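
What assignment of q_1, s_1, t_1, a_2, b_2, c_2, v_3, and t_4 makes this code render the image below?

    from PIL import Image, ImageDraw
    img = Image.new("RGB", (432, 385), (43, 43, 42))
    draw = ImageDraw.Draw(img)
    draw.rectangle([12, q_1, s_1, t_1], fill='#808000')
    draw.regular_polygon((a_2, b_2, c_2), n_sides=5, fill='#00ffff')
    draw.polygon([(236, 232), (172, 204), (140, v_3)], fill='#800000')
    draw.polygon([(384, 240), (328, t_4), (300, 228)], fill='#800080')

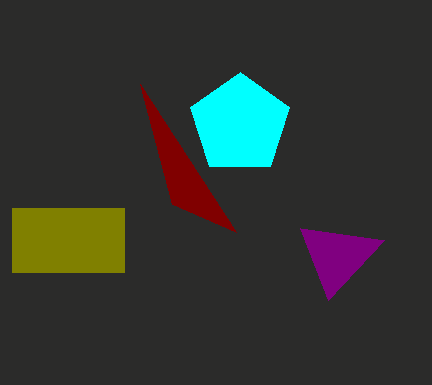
q_1 = 208, s_1 = 124, t_1 = 272, a_2 = 240, b_2 = 124, c_2 = 52, v_3 = 84, t_4 = 300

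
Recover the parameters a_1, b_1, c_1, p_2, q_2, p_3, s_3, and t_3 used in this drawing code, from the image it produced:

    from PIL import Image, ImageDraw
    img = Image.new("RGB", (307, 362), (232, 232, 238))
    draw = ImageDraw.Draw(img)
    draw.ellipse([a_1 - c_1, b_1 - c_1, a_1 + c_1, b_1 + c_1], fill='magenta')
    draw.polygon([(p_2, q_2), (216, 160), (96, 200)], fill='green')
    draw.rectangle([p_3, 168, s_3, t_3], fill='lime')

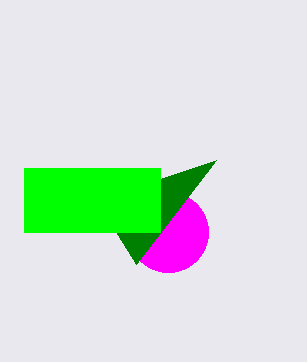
a_1 = 168
b_1 = 232
c_1 = 40
p_2 = 136
q_2 = 264
p_3 = 24
s_3 = 160
t_3 = 232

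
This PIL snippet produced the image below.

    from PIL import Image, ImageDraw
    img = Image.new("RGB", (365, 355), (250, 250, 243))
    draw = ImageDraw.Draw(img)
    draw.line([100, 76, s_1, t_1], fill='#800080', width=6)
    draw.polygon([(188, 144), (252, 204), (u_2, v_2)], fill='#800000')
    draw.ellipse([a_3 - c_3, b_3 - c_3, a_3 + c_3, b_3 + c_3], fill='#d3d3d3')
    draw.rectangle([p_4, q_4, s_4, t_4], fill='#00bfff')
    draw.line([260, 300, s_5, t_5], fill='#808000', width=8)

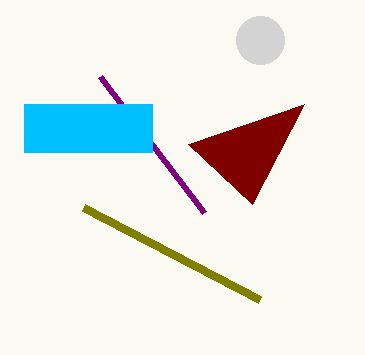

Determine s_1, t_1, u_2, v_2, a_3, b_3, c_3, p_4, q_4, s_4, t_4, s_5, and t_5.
s_1 = 204; t_1 = 212; u_2 = 304; v_2 = 104; a_3 = 260; b_3 = 40; c_3 = 24; p_4 = 24; q_4 = 104; s_4 = 152; t_4 = 152; s_5 = 84; t_5 = 208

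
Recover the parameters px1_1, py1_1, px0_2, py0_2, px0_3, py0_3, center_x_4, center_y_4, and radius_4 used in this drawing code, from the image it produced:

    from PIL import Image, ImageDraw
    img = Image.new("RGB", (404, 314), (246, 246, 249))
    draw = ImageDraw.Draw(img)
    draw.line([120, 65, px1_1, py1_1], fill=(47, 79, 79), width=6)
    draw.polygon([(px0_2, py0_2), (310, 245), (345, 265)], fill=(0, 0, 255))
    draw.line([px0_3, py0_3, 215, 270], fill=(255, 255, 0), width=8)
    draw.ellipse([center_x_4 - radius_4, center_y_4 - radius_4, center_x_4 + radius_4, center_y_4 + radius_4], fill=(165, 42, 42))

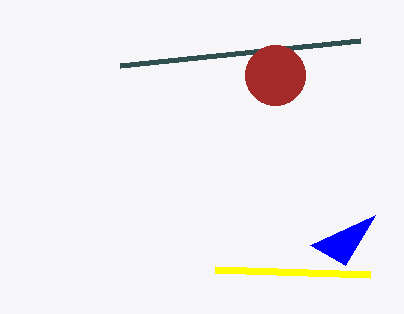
px1_1 = 360; py1_1 = 40; px0_2 = 375; py0_2 = 215; px0_3 = 370; py0_3 = 275; center_x_4 = 275; center_y_4 = 75; radius_4 = 30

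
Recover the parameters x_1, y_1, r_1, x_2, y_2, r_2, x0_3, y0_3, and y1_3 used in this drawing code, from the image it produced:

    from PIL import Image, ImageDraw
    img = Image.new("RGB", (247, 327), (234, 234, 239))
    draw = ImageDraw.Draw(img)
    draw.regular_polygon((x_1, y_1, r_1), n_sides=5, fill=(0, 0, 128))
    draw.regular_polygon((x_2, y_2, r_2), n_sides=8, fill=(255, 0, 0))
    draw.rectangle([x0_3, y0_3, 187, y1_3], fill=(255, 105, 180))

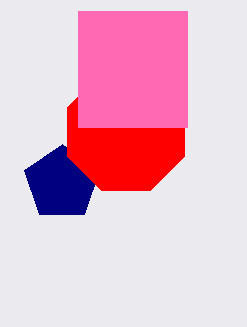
x_1 = 62; y_1 = 183; r_1 = 39; x_2 = 126; y_2 = 132; r_2 = 63; x0_3 = 78; y0_3 = 11; y1_3 = 127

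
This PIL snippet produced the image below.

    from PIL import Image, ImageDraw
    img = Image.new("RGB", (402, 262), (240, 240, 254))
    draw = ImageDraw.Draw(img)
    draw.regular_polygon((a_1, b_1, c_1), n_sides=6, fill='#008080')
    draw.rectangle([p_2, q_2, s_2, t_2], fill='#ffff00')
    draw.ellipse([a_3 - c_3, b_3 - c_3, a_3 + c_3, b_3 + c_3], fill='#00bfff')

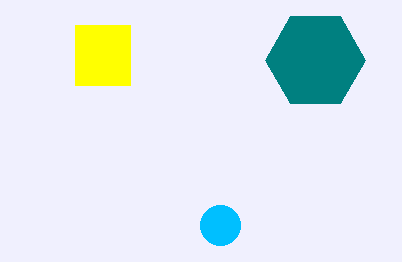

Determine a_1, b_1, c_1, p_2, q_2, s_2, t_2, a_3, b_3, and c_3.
a_1 = 315; b_1 = 60; c_1 = 50; p_2 = 75; q_2 = 25; s_2 = 130; t_2 = 85; a_3 = 220; b_3 = 225; c_3 = 20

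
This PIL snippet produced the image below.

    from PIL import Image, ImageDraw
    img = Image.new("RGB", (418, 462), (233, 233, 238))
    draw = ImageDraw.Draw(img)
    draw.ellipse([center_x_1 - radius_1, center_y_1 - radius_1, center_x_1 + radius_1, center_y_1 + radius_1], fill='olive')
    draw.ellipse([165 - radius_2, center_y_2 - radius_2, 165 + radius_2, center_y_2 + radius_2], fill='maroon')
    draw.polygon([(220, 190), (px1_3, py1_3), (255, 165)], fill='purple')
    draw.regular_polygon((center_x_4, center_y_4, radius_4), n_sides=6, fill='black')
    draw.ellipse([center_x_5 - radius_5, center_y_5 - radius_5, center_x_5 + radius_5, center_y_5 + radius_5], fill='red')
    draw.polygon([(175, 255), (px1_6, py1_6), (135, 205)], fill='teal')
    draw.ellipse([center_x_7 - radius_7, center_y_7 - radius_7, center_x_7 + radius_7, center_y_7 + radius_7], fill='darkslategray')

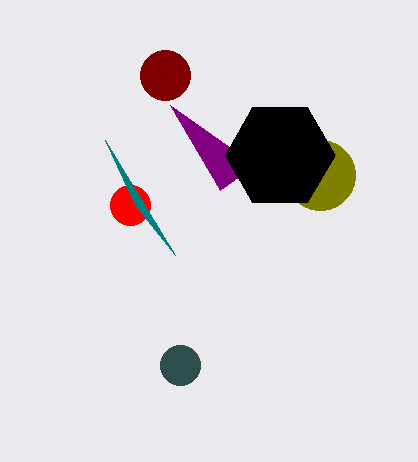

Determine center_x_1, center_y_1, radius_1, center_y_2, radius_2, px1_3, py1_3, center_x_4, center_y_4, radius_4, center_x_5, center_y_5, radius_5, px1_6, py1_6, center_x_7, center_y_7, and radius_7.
center_x_1 = 320, center_y_1 = 175, radius_1 = 35, center_y_2 = 75, radius_2 = 25, px1_3 = 170, py1_3 = 105, center_x_4 = 280, center_y_4 = 155, radius_4 = 55, center_x_5 = 130, center_y_5 = 205, radius_5 = 20, px1_6 = 105, py1_6 = 140, center_x_7 = 180, center_y_7 = 365, radius_7 = 20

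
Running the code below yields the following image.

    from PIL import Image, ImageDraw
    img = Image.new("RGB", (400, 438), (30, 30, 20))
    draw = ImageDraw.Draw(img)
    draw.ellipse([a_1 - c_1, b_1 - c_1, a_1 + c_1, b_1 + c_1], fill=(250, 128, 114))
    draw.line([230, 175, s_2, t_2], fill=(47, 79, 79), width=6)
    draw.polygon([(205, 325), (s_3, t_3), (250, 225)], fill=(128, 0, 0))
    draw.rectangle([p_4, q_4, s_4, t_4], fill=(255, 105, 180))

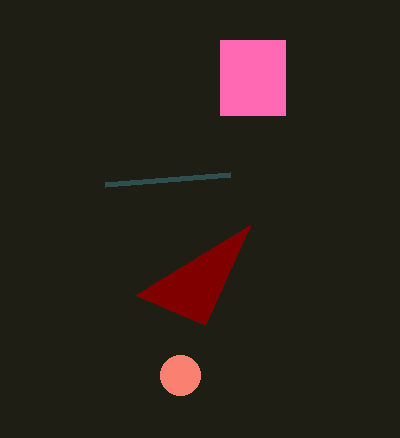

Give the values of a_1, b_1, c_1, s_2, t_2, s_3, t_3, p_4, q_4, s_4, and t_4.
a_1 = 180, b_1 = 375, c_1 = 20, s_2 = 105, t_2 = 185, s_3 = 135, t_3 = 295, p_4 = 220, q_4 = 40, s_4 = 285, t_4 = 115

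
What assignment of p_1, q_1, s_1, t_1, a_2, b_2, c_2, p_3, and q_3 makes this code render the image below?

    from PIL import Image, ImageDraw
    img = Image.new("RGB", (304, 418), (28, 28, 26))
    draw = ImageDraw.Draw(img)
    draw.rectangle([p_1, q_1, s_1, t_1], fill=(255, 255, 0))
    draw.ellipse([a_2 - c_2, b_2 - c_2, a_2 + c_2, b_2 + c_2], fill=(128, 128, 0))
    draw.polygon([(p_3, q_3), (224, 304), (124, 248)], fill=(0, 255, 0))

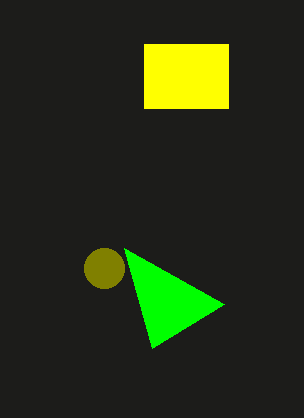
p_1 = 144
q_1 = 44
s_1 = 228
t_1 = 108
a_2 = 104
b_2 = 268
c_2 = 20
p_3 = 152
q_3 = 348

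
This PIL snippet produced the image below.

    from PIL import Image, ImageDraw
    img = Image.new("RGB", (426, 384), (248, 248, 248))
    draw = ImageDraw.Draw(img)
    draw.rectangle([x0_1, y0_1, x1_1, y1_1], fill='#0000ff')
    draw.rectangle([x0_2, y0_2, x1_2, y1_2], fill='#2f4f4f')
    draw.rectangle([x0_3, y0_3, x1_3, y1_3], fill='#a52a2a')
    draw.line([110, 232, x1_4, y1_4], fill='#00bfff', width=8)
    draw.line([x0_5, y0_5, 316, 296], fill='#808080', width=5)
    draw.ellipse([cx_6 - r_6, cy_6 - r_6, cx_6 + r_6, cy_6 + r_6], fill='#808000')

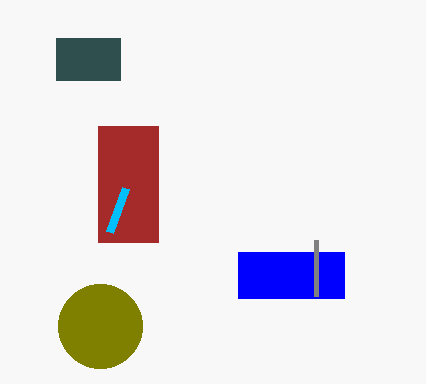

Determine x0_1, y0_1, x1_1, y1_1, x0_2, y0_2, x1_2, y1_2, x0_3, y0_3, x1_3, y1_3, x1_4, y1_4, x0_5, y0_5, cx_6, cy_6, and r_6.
x0_1 = 238
y0_1 = 252
x1_1 = 344
y1_1 = 298
x0_2 = 56
y0_2 = 38
x1_2 = 120
y1_2 = 80
x0_3 = 98
y0_3 = 126
x1_3 = 158
y1_3 = 242
x1_4 = 126
y1_4 = 188
x0_5 = 316
y0_5 = 240
cx_6 = 100
cy_6 = 326
r_6 = 42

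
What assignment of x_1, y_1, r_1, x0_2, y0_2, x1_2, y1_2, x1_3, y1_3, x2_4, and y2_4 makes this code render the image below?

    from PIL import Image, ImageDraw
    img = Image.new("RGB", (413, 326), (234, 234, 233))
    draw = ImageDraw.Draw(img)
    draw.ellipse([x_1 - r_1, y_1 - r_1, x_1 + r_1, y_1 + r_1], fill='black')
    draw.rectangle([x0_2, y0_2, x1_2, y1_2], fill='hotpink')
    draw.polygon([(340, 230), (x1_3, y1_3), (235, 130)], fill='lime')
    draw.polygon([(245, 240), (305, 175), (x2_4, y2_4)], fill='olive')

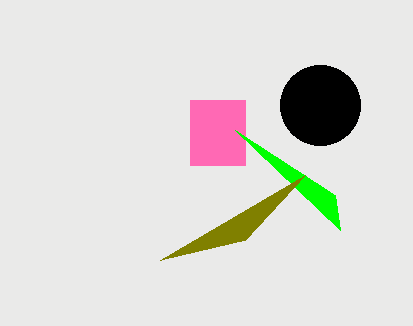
x_1 = 320; y_1 = 105; r_1 = 40; x0_2 = 190; y0_2 = 100; x1_2 = 245; y1_2 = 165; x1_3 = 335; y1_3 = 195; x2_4 = 160; y2_4 = 260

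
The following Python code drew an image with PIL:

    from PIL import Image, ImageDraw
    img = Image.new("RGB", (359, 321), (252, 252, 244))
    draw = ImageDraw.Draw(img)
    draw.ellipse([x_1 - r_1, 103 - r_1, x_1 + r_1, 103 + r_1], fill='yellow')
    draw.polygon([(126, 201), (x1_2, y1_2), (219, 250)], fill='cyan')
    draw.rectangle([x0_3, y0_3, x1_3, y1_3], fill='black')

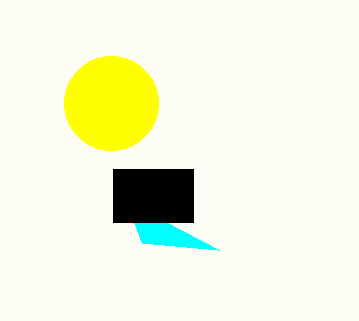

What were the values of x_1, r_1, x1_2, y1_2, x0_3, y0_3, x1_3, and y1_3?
x_1 = 111, r_1 = 47, x1_2 = 142, y1_2 = 243, x0_3 = 113, y0_3 = 169, x1_3 = 193, y1_3 = 222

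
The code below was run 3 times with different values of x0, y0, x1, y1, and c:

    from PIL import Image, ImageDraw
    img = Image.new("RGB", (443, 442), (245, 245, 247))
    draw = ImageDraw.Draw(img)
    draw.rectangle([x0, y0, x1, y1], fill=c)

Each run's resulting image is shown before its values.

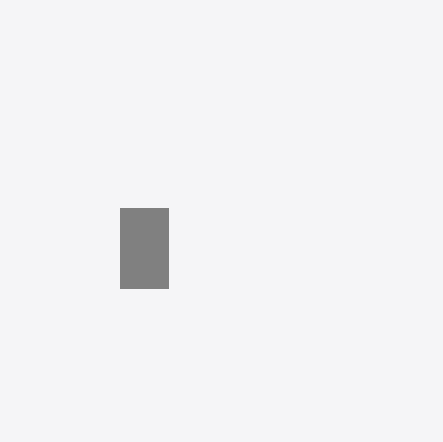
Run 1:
x0 = 120
y0 = 208
x1 = 168
y1 = 288
c = 'gray'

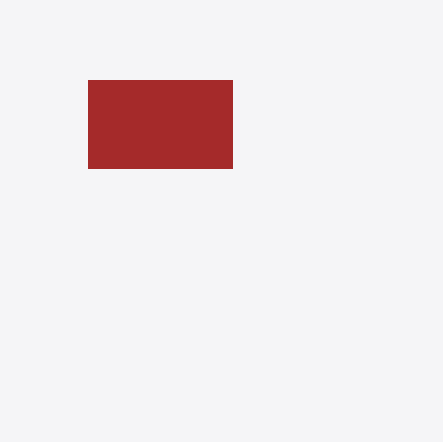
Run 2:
x0 = 88; y0 = 80; x1 = 232; y1 = 168; c = 'brown'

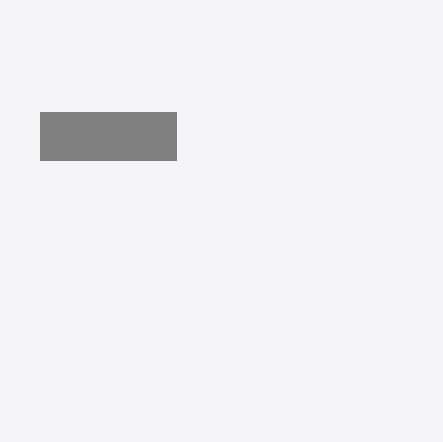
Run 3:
x0 = 40
y0 = 112
x1 = 176
y1 = 160
c = 'gray'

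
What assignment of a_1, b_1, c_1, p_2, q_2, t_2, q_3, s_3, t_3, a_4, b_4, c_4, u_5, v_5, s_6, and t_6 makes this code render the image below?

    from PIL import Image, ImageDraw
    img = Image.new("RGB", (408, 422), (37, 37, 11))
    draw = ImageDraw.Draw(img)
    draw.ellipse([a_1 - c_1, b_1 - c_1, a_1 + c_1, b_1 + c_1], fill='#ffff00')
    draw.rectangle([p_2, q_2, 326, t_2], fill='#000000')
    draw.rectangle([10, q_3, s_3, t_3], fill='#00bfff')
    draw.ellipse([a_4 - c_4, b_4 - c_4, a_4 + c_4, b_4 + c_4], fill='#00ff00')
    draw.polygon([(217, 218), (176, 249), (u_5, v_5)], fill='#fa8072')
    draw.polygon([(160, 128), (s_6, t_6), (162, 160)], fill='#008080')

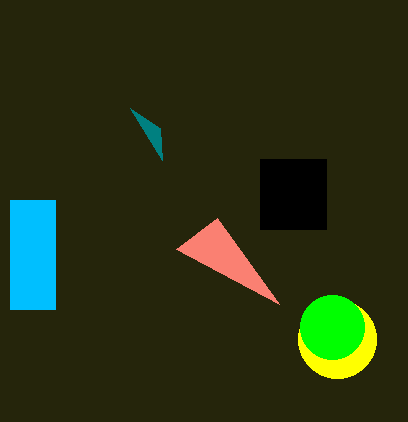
a_1 = 337
b_1 = 339
c_1 = 39
p_2 = 260
q_2 = 159
t_2 = 229
q_3 = 200
s_3 = 55
t_3 = 309
a_4 = 332
b_4 = 327
c_4 = 32
u_5 = 279
v_5 = 304
s_6 = 130
t_6 = 108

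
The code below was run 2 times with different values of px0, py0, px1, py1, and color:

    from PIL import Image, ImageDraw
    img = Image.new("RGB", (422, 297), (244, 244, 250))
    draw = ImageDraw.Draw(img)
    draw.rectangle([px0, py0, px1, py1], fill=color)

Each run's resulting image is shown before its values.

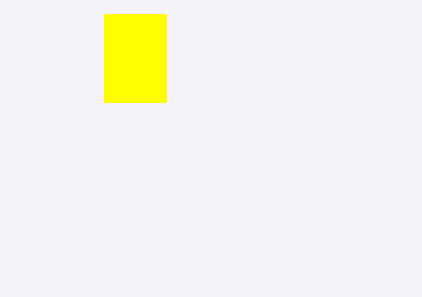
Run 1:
px0 = 104
py0 = 14
px1 = 166
py1 = 102
color = 'yellow'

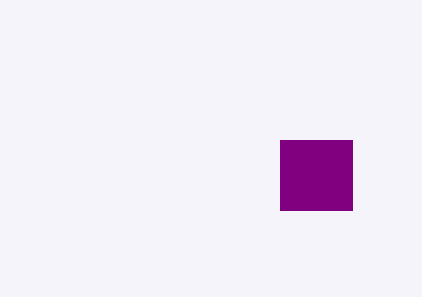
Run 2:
px0 = 280; py0 = 140; px1 = 352; py1 = 210; color = 'purple'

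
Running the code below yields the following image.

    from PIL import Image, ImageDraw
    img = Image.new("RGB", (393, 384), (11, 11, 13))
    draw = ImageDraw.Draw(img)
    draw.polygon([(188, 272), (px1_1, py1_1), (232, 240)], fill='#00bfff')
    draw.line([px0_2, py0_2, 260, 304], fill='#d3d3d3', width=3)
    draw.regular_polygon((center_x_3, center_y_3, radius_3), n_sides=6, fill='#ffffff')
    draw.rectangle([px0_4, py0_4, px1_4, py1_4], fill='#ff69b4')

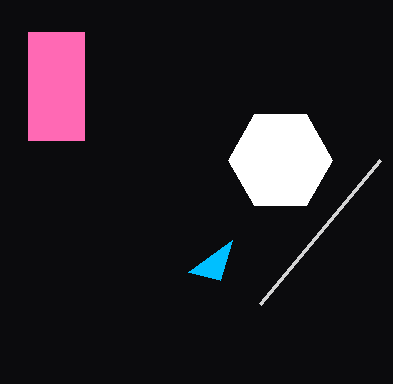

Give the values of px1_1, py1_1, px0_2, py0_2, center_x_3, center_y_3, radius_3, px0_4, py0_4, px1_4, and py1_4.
px1_1 = 220
py1_1 = 280
px0_2 = 380
py0_2 = 160
center_x_3 = 280
center_y_3 = 160
radius_3 = 52
px0_4 = 28
py0_4 = 32
px1_4 = 84
py1_4 = 140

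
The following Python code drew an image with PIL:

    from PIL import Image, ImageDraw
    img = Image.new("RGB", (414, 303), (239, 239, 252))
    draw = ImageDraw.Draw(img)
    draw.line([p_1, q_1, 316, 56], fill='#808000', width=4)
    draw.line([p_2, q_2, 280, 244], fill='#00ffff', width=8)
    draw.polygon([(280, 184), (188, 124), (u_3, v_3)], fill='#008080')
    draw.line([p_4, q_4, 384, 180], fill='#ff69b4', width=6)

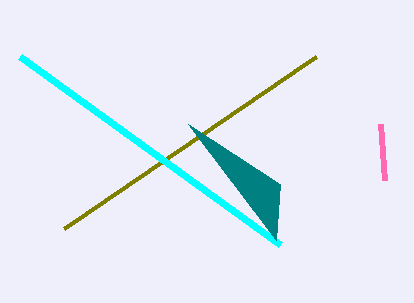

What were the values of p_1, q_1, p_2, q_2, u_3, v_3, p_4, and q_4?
p_1 = 64
q_1 = 228
p_2 = 20
q_2 = 56
u_3 = 276
v_3 = 240
p_4 = 380
q_4 = 124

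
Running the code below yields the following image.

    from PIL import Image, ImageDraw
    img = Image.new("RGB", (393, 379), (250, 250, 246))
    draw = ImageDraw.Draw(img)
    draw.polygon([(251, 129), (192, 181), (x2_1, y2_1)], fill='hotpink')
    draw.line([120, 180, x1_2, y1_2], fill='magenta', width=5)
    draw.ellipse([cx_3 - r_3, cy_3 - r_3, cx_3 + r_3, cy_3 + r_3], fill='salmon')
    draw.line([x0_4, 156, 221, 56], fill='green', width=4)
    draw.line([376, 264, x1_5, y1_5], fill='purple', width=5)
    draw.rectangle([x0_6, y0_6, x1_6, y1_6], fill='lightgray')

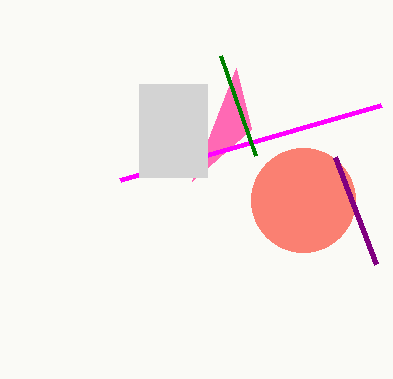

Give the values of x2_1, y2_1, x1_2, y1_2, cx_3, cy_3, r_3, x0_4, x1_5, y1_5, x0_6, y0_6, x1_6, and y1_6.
x2_1 = 236, y2_1 = 68, x1_2 = 381, y1_2 = 105, cx_3 = 303, cy_3 = 200, r_3 = 52, x0_4 = 256, x1_5 = 335, y1_5 = 157, x0_6 = 139, y0_6 = 84, x1_6 = 207, y1_6 = 177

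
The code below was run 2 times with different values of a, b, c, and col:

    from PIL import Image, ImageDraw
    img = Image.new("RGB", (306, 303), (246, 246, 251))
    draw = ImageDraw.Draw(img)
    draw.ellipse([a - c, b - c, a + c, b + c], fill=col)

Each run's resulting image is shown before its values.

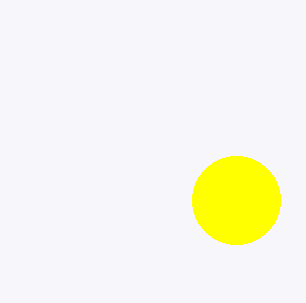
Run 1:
a = 236
b = 200
c = 44
col = 'yellow'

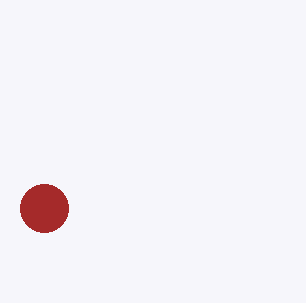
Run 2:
a = 44
b = 208
c = 24
col = 'brown'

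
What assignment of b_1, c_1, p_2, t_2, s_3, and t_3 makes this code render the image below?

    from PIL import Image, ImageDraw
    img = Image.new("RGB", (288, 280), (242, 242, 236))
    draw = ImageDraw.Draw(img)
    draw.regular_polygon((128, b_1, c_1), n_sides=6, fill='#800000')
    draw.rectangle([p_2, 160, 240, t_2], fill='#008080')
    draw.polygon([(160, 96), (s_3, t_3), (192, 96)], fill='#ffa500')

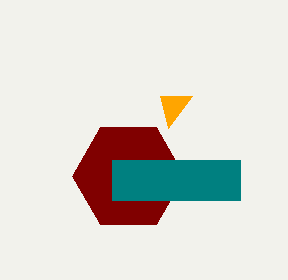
b_1 = 176, c_1 = 56, p_2 = 112, t_2 = 200, s_3 = 168, t_3 = 128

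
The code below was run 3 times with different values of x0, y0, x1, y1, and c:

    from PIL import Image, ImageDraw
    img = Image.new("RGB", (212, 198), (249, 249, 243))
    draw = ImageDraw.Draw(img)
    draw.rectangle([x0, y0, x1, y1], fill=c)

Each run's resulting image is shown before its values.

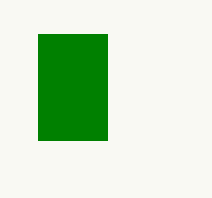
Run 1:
x0 = 38; y0 = 34; x1 = 107; y1 = 140; c = 'green'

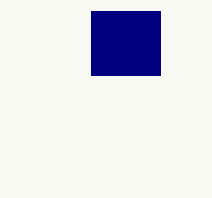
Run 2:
x0 = 91
y0 = 11
x1 = 160
y1 = 75
c = 'navy'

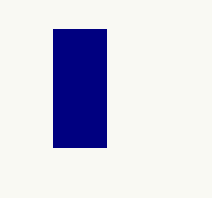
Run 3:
x0 = 53; y0 = 29; x1 = 106; y1 = 147; c = 'navy'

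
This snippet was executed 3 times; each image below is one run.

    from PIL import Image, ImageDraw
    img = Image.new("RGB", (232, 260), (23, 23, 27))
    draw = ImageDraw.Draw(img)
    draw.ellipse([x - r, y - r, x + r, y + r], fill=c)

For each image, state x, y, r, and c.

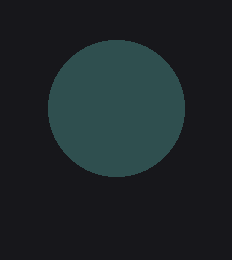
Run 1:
x = 116, y = 108, r = 68, c = 'darkslategray'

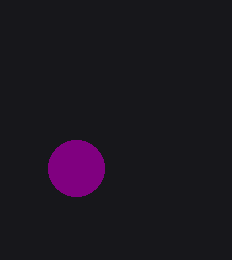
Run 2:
x = 76, y = 168, r = 28, c = 'purple'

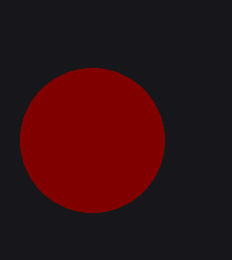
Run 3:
x = 92, y = 140, r = 72, c = 'maroon'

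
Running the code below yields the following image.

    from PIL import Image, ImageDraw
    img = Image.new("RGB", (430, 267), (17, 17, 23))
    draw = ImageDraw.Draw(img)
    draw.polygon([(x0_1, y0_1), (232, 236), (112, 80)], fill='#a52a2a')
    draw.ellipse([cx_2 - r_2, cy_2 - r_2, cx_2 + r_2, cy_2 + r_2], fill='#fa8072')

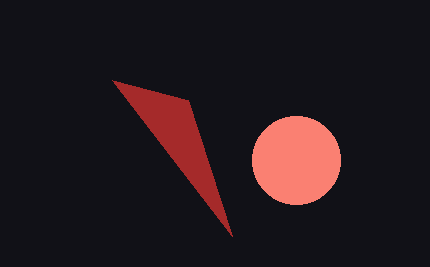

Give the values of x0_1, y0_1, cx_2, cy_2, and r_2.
x0_1 = 188; y0_1 = 100; cx_2 = 296; cy_2 = 160; r_2 = 44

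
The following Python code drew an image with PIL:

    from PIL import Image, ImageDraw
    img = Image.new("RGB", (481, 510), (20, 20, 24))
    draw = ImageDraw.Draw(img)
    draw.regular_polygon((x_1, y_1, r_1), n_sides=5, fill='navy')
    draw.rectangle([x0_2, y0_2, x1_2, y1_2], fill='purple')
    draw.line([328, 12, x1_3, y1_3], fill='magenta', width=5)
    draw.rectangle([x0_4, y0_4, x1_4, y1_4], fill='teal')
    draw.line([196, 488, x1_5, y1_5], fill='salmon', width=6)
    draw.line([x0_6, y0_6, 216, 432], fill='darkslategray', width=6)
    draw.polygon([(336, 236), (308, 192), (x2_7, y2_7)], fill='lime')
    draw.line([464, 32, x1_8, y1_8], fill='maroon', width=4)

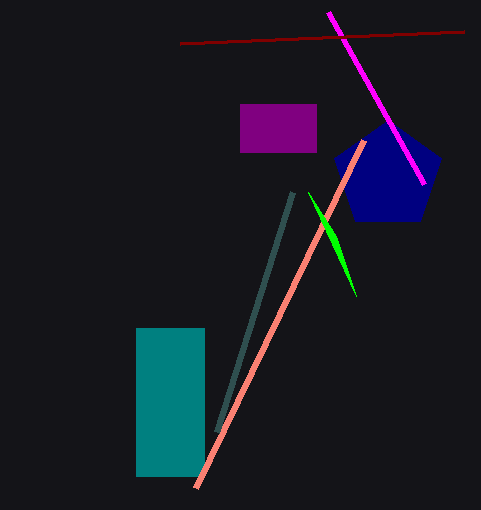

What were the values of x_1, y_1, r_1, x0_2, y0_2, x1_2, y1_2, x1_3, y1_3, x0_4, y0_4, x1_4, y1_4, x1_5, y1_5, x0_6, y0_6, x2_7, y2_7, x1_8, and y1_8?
x_1 = 388
y_1 = 176
r_1 = 56
x0_2 = 240
y0_2 = 104
x1_2 = 316
y1_2 = 152
x1_3 = 424
y1_3 = 184
x0_4 = 136
y0_4 = 328
x1_4 = 204
y1_4 = 476
x1_5 = 364
y1_5 = 140
x0_6 = 292
y0_6 = 192
x2_7 = 356
y2_7 = 296
x1_8 = 180
y1_8 = 44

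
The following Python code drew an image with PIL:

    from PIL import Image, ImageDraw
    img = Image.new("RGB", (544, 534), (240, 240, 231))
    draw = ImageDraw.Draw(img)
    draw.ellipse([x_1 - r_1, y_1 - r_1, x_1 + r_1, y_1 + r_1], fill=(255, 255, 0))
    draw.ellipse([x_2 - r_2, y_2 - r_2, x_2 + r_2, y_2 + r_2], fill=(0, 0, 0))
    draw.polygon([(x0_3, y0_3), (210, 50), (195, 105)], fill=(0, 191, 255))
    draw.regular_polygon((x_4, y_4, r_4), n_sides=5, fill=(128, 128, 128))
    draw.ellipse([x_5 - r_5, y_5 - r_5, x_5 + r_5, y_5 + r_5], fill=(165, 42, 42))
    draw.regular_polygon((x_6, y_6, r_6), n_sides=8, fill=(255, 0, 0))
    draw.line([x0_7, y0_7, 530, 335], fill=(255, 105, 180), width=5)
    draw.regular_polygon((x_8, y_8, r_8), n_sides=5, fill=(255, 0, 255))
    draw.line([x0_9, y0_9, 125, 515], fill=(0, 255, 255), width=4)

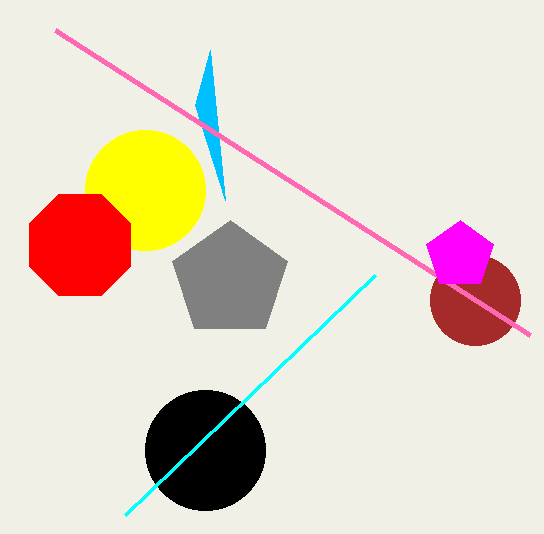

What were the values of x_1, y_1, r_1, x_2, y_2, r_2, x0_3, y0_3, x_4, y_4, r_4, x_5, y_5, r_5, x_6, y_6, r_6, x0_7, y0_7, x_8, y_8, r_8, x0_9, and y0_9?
x_1 = 145, y_1 = 190, r_1 = 60, x_2 = 205, y_2 = 450, r_2 = 60, x0_3 = 225, y0_3 = 200, x_4 = 230, y_4 = 280, r_4 = 60, x_5 = 475, y_5 = 300, r_5 = 45, x_6 = 80, y_6 = 245, r_6 = 55, x0_7 = 55, y0_7 = 30, x_8 = 460, y_8 = 255, r_8 = 35, x0_9 = 375, y0_9 = 275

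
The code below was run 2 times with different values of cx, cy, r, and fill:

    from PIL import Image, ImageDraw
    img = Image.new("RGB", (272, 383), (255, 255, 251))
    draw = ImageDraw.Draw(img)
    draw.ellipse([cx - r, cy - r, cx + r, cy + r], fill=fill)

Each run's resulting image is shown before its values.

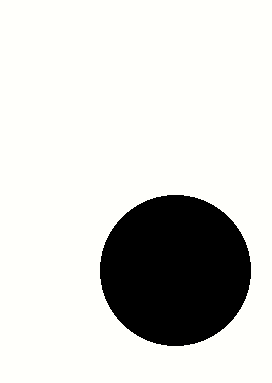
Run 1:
cx = 175
cy = 270
r = 75
fill = 'black'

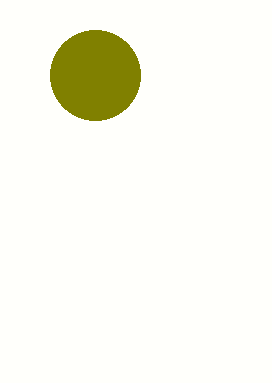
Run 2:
cx = 95; cy = 75; r = 45; fill = 'olive'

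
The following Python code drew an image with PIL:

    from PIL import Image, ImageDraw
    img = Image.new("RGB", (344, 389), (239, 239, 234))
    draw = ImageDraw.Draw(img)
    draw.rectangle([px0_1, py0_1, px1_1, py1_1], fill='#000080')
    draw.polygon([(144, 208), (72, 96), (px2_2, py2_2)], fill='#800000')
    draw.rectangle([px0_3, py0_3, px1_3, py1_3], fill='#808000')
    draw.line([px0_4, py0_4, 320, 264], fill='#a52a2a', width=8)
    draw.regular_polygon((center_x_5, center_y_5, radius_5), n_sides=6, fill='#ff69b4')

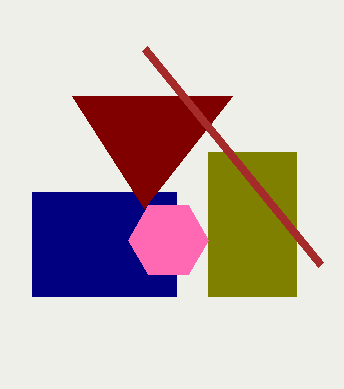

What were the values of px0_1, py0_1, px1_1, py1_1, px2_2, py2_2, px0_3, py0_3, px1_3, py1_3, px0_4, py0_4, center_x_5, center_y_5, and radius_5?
px0_1 = 32, py0_1 = 192, px1_1 = 176, py1_1 = 296, px2_2 = 232, py2_2 = 96, px0_3 = 208, py0_3 = 152, px1_3 = 296, py1_3 = 296, px0_4 = 144, py0_4 = 48, center_x_5 = 168, center_y_5 = 240, radius_5 = 40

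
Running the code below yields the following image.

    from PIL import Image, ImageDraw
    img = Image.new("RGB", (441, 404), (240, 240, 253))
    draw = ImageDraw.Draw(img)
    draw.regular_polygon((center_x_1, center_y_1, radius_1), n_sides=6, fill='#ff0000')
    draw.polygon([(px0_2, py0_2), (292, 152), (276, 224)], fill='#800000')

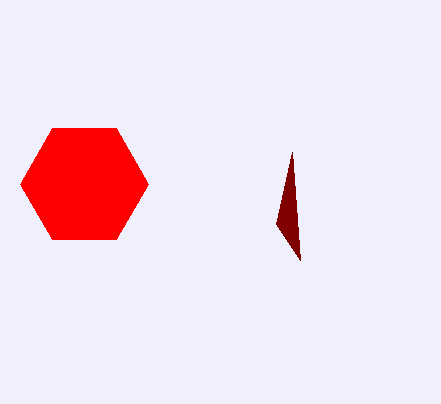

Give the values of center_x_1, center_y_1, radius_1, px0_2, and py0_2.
center_x_1 = 84; center_y_1 = 184; radius_1 = 64; px0_2 = 300; py0_2 = 260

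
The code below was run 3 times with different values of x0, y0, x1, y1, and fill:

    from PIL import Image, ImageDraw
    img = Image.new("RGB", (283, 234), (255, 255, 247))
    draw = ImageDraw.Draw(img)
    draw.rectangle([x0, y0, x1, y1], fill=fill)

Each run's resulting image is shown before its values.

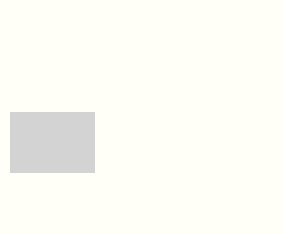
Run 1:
x0 = 10; y0 = 112; x1 = 94; y1 = 172; fill = 'lightgray'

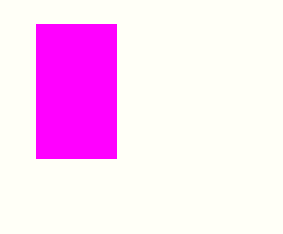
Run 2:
x0 = 36; y0 = 24; x1 = 116; y1 = 158; fill = 'magenta'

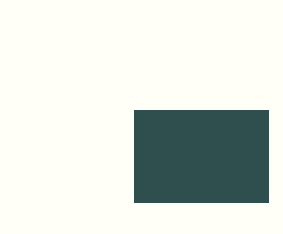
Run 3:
x0 = 134; y0 = 110; x1 = 268; y1 = 202; fill = 'darkslategray'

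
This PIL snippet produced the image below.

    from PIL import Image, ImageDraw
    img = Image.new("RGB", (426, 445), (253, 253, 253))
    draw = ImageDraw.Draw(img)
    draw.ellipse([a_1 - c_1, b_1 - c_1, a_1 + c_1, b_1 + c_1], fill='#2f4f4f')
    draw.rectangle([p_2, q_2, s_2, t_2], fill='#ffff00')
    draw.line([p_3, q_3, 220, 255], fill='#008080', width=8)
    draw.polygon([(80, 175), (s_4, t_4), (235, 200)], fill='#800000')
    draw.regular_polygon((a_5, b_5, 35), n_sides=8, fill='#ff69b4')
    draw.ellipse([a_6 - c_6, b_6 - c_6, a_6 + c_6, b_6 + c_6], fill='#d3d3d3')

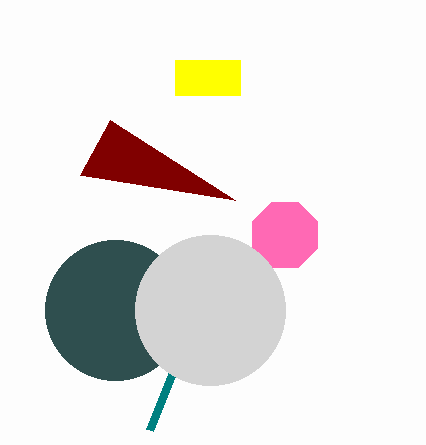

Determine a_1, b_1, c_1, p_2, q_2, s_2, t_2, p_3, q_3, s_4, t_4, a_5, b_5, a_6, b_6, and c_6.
a_1 = 115, b_1 = 310, c_1 = 70, p_2 = 175, q_2 = 60, s_2 = 240, t_2 = 95, p_3 = 150, q_3 = 430, s_4 = 110, t_4 = 120, a_5 = 285, b_5 = 235, a_6 = 210, b_6 = 310, c_6 = 75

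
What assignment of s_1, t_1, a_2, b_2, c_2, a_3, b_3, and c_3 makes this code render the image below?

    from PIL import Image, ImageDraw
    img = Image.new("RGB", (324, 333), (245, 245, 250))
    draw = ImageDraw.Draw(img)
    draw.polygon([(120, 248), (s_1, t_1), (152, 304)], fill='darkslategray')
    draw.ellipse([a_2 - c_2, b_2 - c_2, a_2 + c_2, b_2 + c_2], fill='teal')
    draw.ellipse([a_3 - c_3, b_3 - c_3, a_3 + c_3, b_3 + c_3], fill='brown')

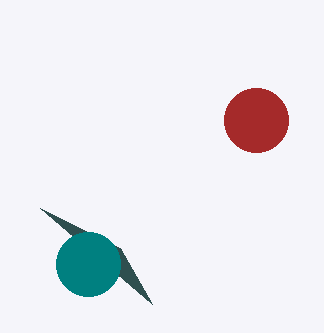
s_1 = 40, t_1 = 208, a_2 = 88, b_2 = 264, c_2 = 32, a_3 = 256, b_3 = 120, c_3 = 32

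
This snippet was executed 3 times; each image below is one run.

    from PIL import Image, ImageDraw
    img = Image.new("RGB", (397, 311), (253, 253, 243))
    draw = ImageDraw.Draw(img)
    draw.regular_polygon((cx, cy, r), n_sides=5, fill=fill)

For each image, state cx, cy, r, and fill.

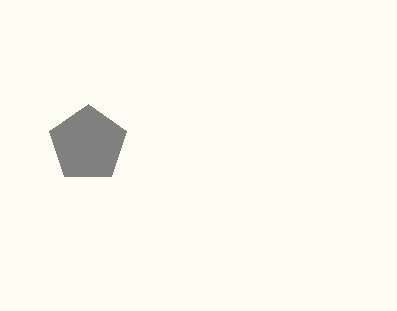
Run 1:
cx = 88, cy = 144, r = 40, fill = 'gray'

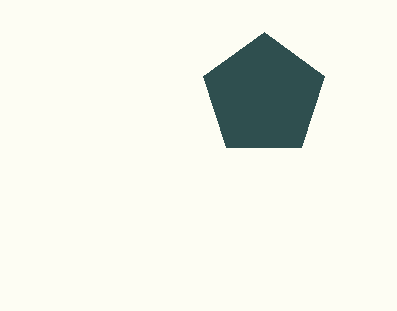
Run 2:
cx = 264
cy = 96
r = 64
fill = 'darkslategray'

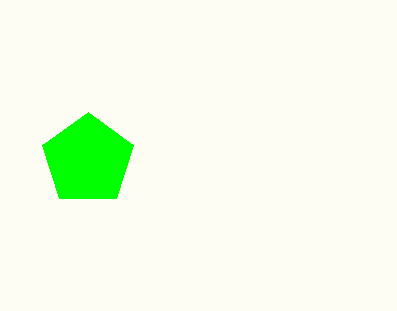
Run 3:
cx = 88; cy = 160; r = 48; fill = 'lime'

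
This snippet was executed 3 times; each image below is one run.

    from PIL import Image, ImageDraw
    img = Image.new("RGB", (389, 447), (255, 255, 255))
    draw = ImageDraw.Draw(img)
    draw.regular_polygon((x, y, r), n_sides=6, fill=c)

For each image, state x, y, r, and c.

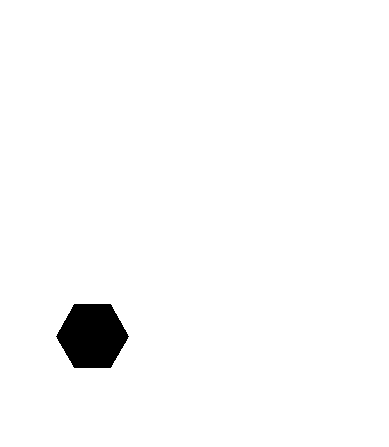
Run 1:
x = 92
y = 336
r = 36
c = 'black'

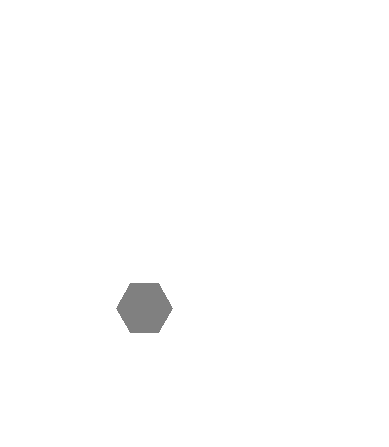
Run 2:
x = 144
y = 308
r = 28
c = 'gray'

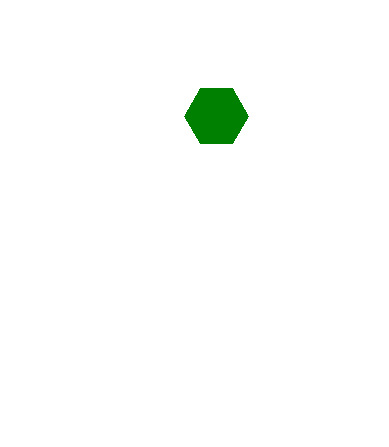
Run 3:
x = 216, y = 116, r = 32, c = 'green'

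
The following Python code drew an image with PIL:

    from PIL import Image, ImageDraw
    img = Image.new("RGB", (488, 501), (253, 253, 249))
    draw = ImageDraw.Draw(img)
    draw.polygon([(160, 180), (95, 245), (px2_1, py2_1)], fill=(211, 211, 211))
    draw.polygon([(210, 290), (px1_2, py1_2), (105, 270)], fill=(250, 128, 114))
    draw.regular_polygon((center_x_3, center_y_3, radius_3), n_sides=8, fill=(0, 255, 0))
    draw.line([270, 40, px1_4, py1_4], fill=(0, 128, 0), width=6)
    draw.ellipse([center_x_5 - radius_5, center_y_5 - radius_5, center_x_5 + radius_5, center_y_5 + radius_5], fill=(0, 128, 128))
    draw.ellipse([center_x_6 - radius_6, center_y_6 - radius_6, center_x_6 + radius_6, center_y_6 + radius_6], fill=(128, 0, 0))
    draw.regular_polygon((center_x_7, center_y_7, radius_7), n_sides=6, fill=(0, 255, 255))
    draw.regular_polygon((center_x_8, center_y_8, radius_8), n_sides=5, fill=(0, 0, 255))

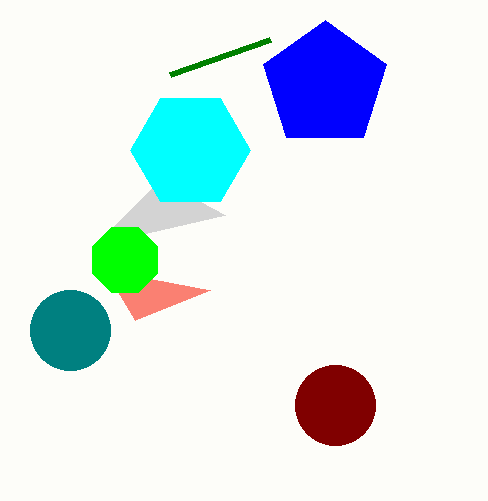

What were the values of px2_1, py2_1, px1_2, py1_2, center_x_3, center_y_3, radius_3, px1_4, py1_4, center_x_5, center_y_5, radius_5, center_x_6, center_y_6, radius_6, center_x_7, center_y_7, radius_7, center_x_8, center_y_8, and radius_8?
px2_1 = 225, py2_1 = 215, px1_2 = 135, py1_2 = 320, center_x_3 = 125, center_y_3 = 260, radius_3 = 35, px1_4 = 170, py1_4 = 75, center_x_5 = 70, center_y_5 = 330, radius_5 = 40, center_x_6 = 335, center_y_6 = 405, radius_6 = 40, center_x_7 = 190, center_y_7 = 150, radius_7 = 60, center_x_8 = 325, center_y_8 = 85, radius_8 = 65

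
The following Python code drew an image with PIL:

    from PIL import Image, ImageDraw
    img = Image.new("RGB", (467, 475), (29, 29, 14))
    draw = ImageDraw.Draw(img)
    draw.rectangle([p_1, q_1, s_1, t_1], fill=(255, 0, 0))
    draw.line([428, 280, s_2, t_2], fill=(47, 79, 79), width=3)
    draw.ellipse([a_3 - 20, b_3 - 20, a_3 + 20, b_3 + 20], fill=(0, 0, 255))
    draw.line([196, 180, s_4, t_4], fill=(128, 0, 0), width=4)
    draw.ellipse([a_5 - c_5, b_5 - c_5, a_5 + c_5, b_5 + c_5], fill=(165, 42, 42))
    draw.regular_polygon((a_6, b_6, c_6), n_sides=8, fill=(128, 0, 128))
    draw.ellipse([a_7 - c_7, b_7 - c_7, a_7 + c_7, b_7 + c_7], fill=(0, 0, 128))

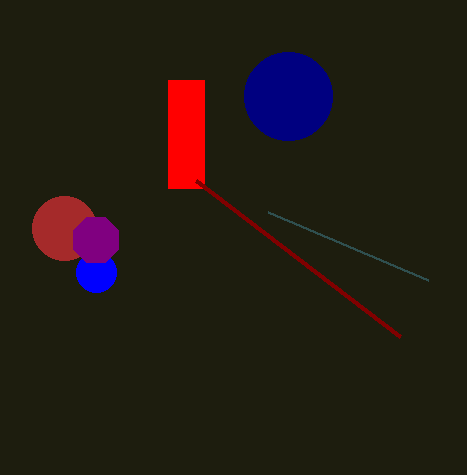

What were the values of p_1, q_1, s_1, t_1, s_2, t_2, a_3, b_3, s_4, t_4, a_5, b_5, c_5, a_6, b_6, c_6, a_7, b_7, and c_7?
p_1 = 168; q_1 = 80; s_1 = 204; t_1 = 188; s_2 = 268; t_2 = 212; a_3 = 96; b_3 = 272; s_4 = 400; t_4 = 336; a_5 = 64; b_5 = 228; c_5 = 32; a_6 = 96; b_6 = 240; c_6 = 24; a_7 = 288; b_7 = 96; c_7 = 44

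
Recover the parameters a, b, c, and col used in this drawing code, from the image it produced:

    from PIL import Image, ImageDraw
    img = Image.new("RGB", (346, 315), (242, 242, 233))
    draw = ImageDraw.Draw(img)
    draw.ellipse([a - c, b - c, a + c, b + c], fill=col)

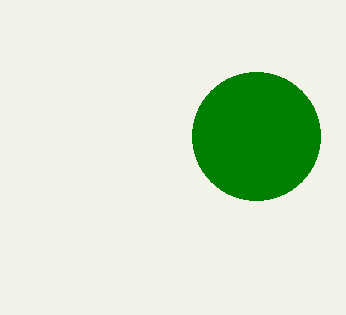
a = 256
b = 136
c = 64
col = 'green'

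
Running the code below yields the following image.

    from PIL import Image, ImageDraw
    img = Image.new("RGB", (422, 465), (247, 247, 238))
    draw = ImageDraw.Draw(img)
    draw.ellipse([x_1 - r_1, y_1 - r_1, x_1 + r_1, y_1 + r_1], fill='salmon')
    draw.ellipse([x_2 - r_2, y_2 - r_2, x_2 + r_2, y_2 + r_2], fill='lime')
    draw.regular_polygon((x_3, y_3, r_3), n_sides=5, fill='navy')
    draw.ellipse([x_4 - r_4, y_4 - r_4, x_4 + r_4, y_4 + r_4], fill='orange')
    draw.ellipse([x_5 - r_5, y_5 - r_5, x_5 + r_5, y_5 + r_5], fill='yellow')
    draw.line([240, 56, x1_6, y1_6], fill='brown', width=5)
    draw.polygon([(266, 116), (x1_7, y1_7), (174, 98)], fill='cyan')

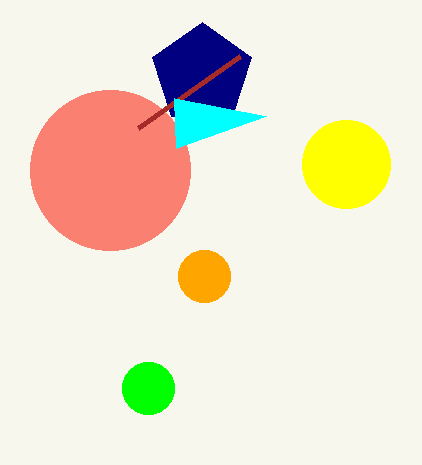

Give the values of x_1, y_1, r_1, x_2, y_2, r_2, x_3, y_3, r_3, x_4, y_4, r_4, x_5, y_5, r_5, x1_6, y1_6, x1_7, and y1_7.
x_1 = 110
y_1 = 170
r_1 = 80
x_2 = 148
y_2 = 388
r_2 = 26
x_3 = 202
y_3 = 74
r_3 = 52
x_4 = 204
y_4 = 276
r_4 = 26
x_5 = 346
y_5 = 164
r_5 = 44
x1_6 = 138
y1_6 = 128
x1_7 = 176
y1_7 = 148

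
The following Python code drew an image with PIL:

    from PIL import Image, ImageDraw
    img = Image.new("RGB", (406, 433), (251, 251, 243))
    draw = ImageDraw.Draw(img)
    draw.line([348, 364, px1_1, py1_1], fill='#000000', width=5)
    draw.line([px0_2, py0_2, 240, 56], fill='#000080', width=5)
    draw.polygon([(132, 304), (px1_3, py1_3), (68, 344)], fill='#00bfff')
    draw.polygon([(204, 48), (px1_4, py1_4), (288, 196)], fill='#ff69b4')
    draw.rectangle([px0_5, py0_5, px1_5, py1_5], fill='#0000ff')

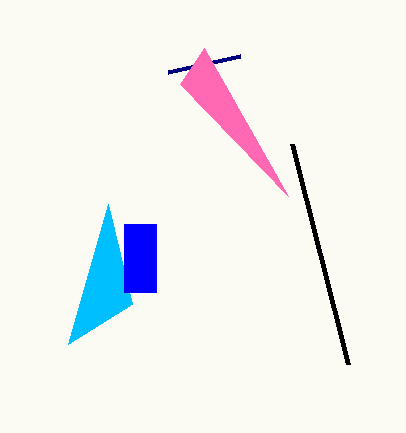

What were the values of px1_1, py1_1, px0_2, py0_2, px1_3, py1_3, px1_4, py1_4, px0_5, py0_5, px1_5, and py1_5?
px1_1 = 292, py1_1 = 144, px0_2 = 168, py0_2 = 72, px1_3 = 108, py1_3 = 204, px1_4 = 180, py1_4 = 84, px0_5 = 124, py0_5 = 224, px1_5 = 156, py1_5 = 292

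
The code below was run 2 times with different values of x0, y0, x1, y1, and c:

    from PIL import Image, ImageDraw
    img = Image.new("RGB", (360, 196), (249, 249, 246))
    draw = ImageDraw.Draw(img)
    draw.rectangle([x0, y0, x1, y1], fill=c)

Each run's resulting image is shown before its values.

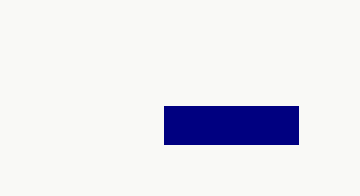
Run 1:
x0 = 164
y0 = 106
x1 = 298
y1 = 144
c = 'navy'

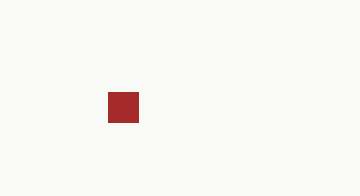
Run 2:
x0 = 108, y0 = 92, x1 = 138, y1 = 122, c = 'brown'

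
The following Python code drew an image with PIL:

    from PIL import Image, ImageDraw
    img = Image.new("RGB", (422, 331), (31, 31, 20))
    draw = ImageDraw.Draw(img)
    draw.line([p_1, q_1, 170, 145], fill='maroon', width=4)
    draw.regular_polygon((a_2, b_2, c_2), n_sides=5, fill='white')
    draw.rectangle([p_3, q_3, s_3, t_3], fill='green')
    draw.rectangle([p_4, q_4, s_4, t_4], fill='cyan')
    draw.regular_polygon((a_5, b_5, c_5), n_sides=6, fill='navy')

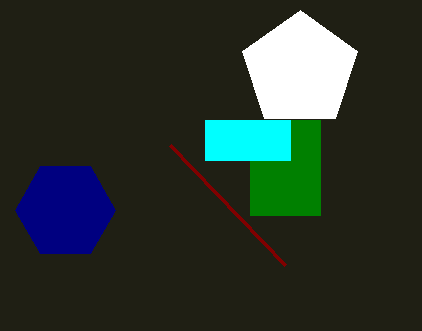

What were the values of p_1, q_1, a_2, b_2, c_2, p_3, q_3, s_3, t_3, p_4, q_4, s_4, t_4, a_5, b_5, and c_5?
p_1 = 285, q_1 = 265, a_2 = 300, b_2 = 70, c_2 = 60, p_3 = 250, q_3 = 120, s_3 = 320, t_3 = 215, p_4 = 205, q_4 = 120, s_4 = 290, t_4 = 160, a_5 = 65, b_5 = 210, c_5 = 50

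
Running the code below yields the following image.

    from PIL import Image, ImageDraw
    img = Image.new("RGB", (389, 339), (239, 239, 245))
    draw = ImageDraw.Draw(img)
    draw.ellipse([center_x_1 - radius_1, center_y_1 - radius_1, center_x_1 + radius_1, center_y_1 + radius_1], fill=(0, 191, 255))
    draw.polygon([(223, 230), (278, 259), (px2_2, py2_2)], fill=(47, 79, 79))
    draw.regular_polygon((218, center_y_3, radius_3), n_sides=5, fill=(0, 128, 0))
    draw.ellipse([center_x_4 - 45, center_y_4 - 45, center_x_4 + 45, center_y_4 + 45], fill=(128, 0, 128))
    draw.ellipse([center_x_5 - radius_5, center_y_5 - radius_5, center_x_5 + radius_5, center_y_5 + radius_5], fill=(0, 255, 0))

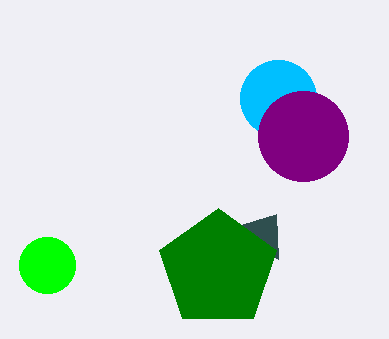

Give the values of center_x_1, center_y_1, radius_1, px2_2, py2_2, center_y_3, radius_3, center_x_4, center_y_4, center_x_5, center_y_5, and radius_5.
center_x_1 = 278; center_y_1 = 98; radius_1 = 38; px2_2 = 276; py2_2 = 214; center_y_3 = 269; radius_3 = 61; center_x_4 = 303; center_y_4 = 136; center_x_5 = 47; center_y_5 = 265; radius_5 = 28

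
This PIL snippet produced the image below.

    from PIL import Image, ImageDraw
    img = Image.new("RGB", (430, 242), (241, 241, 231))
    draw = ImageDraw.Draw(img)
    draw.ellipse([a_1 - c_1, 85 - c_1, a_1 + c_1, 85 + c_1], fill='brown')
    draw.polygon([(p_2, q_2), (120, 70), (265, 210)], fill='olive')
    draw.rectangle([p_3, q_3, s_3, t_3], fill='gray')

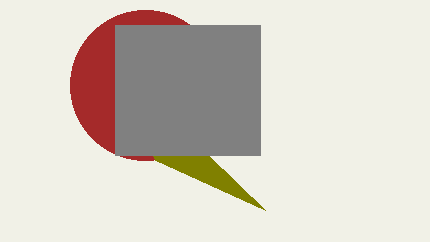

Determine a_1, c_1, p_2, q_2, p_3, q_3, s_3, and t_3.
a_1 = 145
c_1 = 75
p_2 = 155
q_2 = 160
p_3 = 115
q_3 = 25
s_3 = 260
t_3 = 155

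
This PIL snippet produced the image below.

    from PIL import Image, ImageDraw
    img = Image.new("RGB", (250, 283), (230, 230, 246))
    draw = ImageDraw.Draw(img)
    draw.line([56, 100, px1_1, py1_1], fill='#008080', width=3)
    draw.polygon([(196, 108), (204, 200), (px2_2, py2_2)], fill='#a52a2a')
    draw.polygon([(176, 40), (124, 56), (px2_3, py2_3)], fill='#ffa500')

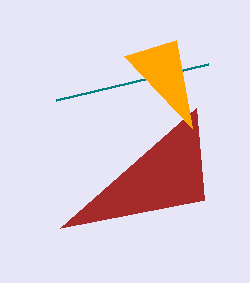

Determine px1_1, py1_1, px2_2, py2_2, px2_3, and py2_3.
px1_1 = 208
py1_1 = 64
px2_2 = 60
py2_2 = 228
px2_3 = 192
py2_3 = 128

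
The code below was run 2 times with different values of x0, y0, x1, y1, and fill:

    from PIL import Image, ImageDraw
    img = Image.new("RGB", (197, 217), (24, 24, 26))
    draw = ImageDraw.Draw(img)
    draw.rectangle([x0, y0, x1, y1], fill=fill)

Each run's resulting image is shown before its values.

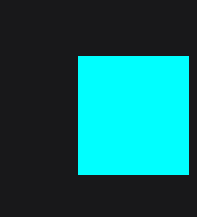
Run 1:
x0 = 78; y0 = 56; x1 = 188; y1 = 174; fill = 'cyan'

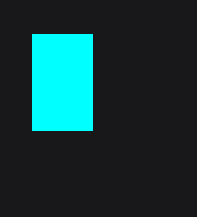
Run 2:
x0 = 32; y0 = 34; x1 = 92; y1 = 130; fill = 'cyan'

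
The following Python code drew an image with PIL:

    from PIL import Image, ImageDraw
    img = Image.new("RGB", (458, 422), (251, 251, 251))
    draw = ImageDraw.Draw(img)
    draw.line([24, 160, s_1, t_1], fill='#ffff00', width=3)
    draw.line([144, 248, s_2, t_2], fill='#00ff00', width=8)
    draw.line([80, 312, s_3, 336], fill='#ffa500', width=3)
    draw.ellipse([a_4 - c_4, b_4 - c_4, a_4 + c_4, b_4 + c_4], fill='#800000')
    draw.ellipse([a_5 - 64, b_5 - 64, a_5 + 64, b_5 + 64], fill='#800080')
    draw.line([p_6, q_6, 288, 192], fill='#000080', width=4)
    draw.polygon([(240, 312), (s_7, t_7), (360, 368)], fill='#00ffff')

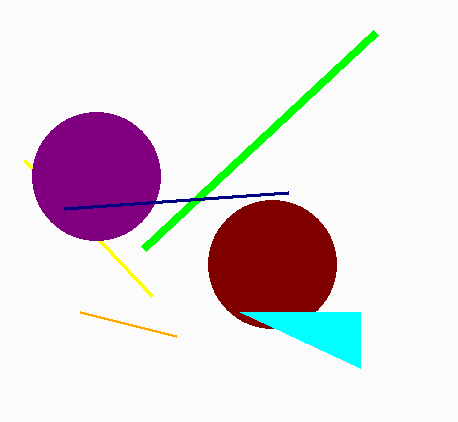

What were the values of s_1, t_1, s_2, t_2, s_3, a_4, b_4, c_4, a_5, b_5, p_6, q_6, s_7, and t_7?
s_1 = 152; t_1 = 296; s_2 = 376; t_2 = 32; s_3 = 176; a_4 = 272; b_4 = 264; c_4 = 64; a_5 = 96; b_5 = 176; p_6 = 64; q_6 = 208; s_7 = 360; t_7 = 312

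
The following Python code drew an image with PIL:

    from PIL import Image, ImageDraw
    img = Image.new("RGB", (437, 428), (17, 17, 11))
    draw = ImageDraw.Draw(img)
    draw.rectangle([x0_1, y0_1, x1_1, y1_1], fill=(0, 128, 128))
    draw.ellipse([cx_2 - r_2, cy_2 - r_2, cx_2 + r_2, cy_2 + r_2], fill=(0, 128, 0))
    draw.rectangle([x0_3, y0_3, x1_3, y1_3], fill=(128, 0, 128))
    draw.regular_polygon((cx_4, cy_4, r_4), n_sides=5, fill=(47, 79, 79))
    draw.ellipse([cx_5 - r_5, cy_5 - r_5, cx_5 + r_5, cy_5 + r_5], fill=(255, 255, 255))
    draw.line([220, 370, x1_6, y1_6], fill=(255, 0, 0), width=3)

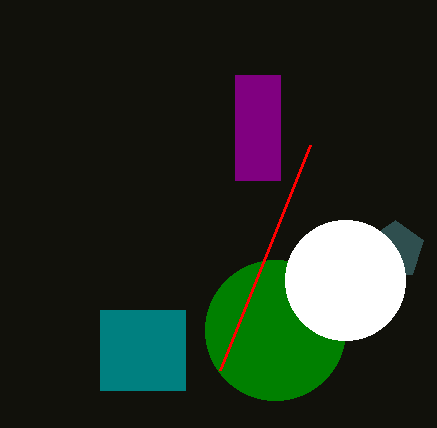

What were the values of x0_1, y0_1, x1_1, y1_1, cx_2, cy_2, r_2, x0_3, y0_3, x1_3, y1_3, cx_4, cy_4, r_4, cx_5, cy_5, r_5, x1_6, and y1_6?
x0_1 = 100
y0_1 = 310
x1_1 = 185
y1_1 = 390
cx_2 = 275
cy_2 = 330
r_2 = 70
x0_3 = 235
y0_3 = 75
x1_3 = 280
y1_3 = 180
cx_4 = 395
cy_4 = 250
r_4 = 30
cx_5 = 345
cy_5 = 280
r_5 = 60
x1_6 = 310
y1_6 = 145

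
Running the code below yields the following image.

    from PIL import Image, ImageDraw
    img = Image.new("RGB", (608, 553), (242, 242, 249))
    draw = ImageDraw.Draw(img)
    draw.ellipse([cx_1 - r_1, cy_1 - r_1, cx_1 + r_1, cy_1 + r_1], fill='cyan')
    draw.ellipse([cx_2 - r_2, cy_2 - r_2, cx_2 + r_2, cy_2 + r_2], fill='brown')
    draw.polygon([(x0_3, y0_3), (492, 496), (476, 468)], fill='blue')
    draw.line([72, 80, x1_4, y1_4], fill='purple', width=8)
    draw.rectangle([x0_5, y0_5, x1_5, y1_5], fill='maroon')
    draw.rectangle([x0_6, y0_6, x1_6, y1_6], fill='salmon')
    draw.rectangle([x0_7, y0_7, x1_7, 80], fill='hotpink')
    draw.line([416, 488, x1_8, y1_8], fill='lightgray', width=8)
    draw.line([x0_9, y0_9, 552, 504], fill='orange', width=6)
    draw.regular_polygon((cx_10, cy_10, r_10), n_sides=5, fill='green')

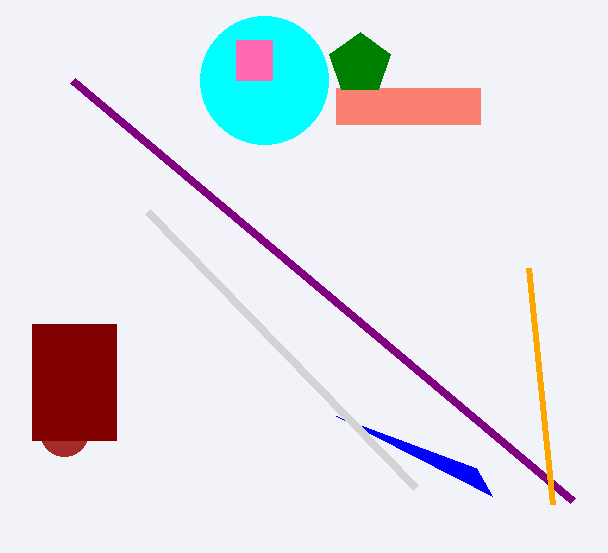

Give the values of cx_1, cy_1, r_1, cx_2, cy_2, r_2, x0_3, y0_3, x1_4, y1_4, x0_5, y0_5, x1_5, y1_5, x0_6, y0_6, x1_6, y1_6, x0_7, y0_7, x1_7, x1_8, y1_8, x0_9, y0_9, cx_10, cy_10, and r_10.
cx_1 = 264
cy_1 = 80
r_1 = 64
cx_2 = 64
cy_2 = 432
r_2 = 24
x0_3 = 336
y0_3 = 416
x1_4 = 572
y1_4 = 500
x0_5 = 32
y0_5 = 324
x1_5 = 116
y1_5 = 440
x0_6 = 336
y0_6 = 88
x1_6 = 480
y1_6 = 124
x0_7 = 236
y0_7 = 40
x1_7 = 272
x1_8 = 148
y1_8 = 212
x0_9 = 528
y0_9 = 268
cx_10 = 360
cy_10 = 64
r_10 = 32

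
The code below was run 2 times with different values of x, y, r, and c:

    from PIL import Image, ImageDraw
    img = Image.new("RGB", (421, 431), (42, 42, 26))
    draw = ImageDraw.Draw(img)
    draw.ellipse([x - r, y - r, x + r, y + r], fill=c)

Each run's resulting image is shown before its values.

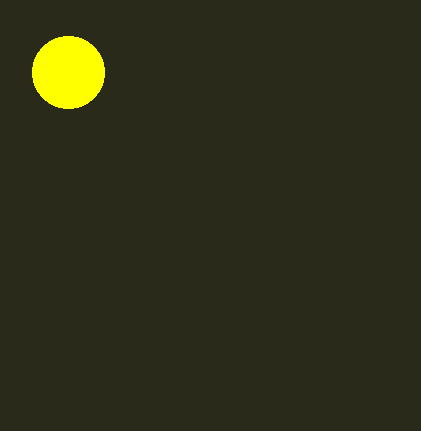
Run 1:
x = 68, y = 72, r = 36, c = 'yellow'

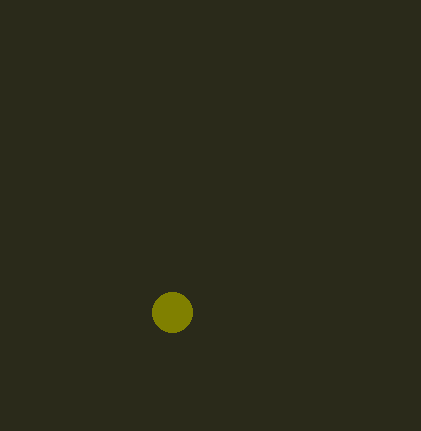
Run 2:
x = 172, y = 312, r = 20, c = 'olive'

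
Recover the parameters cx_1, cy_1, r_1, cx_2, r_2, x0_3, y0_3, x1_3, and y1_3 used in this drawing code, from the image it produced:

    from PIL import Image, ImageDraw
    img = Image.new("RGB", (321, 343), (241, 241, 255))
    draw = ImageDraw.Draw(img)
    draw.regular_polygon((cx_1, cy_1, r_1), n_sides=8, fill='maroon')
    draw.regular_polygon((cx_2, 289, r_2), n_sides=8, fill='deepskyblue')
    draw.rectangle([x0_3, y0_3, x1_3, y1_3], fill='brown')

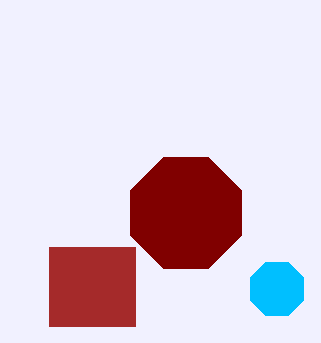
cx_1 = 186; cy_1 = 213; r_1 = 60; cx_2 = 277; r_2 = 29; x0_3 = 49; y0_3 = 247; x1_3 = 135; y1_3 = 326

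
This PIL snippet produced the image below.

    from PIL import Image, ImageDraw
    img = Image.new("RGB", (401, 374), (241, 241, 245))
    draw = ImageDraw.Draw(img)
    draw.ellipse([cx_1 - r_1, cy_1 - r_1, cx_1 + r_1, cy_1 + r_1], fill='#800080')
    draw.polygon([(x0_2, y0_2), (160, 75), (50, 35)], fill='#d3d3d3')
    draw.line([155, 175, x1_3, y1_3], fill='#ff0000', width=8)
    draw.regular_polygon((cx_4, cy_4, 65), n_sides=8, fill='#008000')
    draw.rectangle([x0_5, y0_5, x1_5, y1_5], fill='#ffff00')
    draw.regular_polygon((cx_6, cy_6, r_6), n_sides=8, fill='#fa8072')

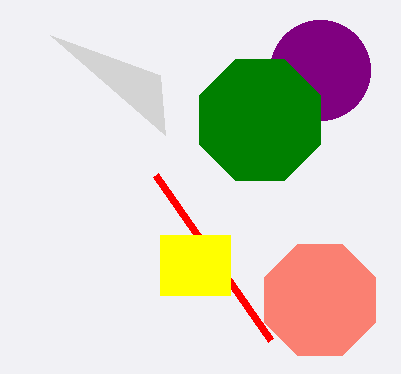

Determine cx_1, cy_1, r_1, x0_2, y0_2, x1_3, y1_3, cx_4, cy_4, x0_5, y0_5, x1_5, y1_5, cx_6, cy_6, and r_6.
cx_1 = 320, cy_1 = 70, r_1 = 50, x0_2 = 165, y0_2 = 135, x1_3 = 270, y1_3 = 340, cx_4 = 260, cy_4 = 120, x0_5 = 160, y0_5 = 235, x1_5 = 230, y1_5 = 295, cx_6 = 320, cy_6 = 300, r_6 = 60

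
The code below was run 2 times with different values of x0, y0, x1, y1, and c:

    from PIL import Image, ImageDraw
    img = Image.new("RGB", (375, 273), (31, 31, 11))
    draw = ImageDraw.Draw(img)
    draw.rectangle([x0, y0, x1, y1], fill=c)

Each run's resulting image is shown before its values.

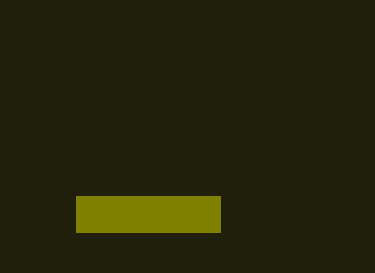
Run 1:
x0 = 76, y0 = 196, x1 = 220, y1 = 232, c = 'olive'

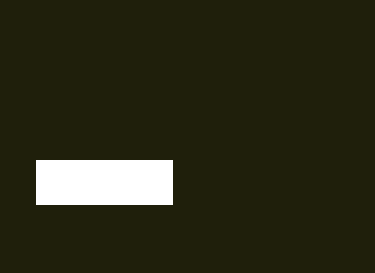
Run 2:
x0 = 36; y0 = 160; x1 = 172; y1 = 204; c = 'white'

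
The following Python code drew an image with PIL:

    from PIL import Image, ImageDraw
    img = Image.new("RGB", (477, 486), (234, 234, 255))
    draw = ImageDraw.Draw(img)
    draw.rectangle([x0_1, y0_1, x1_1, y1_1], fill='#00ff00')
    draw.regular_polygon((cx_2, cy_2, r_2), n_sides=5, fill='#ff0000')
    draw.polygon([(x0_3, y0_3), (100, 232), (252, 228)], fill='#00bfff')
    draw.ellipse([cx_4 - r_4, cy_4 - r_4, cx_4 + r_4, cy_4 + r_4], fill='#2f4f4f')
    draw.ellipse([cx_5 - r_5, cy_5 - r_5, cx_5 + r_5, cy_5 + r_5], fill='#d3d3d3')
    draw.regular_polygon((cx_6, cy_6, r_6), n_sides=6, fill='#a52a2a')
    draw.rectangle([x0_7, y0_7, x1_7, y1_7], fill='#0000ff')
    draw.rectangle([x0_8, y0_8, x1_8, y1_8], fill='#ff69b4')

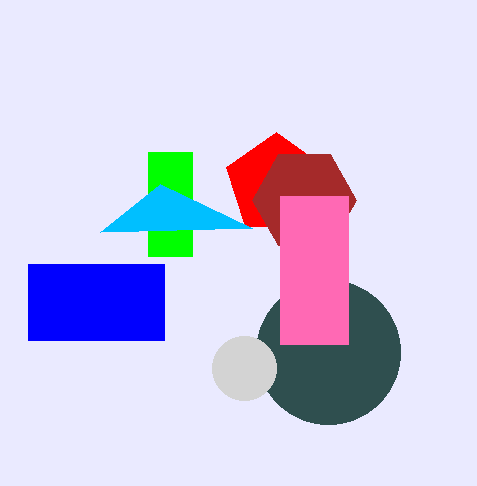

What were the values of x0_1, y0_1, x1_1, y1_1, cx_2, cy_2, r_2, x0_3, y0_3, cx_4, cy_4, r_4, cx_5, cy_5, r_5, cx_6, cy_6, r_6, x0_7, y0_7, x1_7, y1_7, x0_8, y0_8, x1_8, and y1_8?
x0_1 = 148, y0_1 = 152, x1_1 = 192, y1_1 = 256, cx_2 = 276, cy_2 = 184, r_2 = 52, x0_3 = 160, y0_3 = 184, cx_4 = 328, cy_4 = 352, r_4 = 72, cx_5 = 244, cy_5 = 368, r_5 = 32, cx_6 = 304, cy_6 = 200, r_6 = 52, x0_7 = 28, y0_7 = 264, x1_7 = 164, y1_7 = 340, x0_8 = 280, y0_8 = 196, x1_8 = 348, y1_8 = 344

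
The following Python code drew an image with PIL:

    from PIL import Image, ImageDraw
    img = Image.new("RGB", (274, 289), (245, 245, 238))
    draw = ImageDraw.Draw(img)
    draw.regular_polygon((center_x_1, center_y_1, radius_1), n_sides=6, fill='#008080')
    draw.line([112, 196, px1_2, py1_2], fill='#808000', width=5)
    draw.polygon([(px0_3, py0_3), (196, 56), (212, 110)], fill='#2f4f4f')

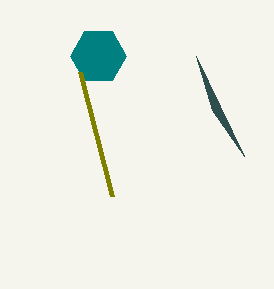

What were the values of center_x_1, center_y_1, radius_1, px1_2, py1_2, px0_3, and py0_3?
center_x_1 = 98
center_y_1 = 56
radius_1 = 28
px1_2 = 80
py1_2 = 72
px0_3 = 244
py0_3 = 156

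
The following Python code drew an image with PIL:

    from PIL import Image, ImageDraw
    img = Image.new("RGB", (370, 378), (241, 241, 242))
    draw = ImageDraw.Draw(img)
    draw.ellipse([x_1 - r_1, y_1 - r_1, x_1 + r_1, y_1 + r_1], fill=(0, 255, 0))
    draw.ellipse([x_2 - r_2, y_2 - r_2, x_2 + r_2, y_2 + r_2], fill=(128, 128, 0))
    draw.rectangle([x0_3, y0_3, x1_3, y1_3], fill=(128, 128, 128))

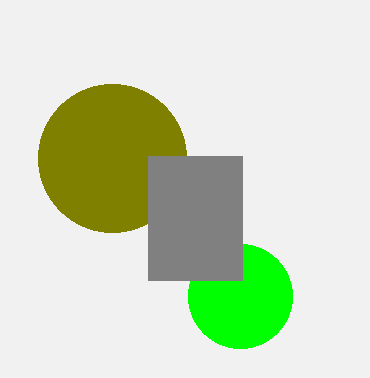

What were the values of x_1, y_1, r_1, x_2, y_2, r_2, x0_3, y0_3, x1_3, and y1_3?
x_1 = 240; y_1 = 296; r_1 = 52; x_2 = 112; y_2 = 158; r_2 = 74; x0_3 = 148; y0_3 = 156; x1_3 = 242; y1_3 = 280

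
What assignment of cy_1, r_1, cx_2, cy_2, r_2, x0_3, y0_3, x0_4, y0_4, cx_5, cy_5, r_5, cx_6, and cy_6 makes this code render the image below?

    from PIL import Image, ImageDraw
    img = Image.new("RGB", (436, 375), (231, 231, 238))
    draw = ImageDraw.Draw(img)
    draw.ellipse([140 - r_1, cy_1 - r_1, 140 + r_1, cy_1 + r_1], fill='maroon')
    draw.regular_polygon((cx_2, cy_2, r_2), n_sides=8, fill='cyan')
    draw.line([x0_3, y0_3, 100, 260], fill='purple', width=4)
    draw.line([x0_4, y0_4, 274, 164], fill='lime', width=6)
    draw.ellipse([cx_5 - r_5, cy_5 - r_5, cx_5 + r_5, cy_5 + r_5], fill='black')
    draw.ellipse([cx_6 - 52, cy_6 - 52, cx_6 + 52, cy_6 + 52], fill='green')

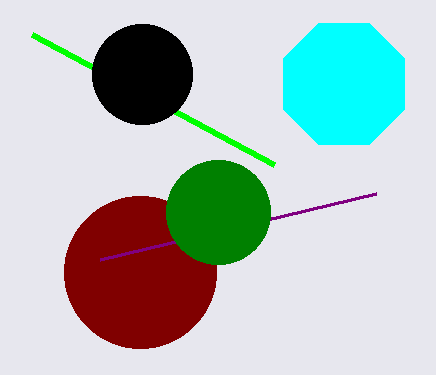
cy_1 = 272; r_1 = 76; cx_2 = 344; cy_2 = 84; r_2 = 66; x0_3 = 376; y0_3 = 194; x0_4 = 32; y0_4 = 34; cx_5 = 142; cy_5 = 74; r_5 = 50; cx_6 = 218; cy_6 = 212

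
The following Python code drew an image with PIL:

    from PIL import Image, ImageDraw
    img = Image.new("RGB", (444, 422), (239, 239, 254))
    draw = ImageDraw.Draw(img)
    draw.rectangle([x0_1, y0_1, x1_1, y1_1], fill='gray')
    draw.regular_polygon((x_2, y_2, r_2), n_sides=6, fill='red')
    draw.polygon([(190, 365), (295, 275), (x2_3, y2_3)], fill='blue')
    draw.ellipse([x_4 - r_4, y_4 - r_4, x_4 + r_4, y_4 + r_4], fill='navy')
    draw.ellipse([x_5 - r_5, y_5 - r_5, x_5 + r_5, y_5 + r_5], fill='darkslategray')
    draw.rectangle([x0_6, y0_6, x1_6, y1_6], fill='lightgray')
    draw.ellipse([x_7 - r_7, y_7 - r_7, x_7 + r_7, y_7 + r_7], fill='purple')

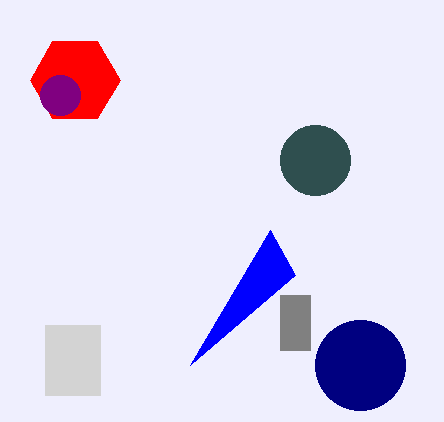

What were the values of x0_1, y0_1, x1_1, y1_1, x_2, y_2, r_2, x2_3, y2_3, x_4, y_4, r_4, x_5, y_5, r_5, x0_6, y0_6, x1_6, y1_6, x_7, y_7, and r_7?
x0_1 = 280, y0_1 = 295, x1_1 = 310, y1_1 = 350, x_2 = 75, y_2 = 80, r_2 = 45, x2_3 = 270, y2_3 = 230, x_4 = 360, y_4 = 365, r_4 = 45, x_5 = 315, y_5 = 160, r_5 = 35, x0_6 = 45, y0_6 = 325, x1_6 = 100, y1_6 = 395, x_7 = 60, y_7 = 95, r_7 = 20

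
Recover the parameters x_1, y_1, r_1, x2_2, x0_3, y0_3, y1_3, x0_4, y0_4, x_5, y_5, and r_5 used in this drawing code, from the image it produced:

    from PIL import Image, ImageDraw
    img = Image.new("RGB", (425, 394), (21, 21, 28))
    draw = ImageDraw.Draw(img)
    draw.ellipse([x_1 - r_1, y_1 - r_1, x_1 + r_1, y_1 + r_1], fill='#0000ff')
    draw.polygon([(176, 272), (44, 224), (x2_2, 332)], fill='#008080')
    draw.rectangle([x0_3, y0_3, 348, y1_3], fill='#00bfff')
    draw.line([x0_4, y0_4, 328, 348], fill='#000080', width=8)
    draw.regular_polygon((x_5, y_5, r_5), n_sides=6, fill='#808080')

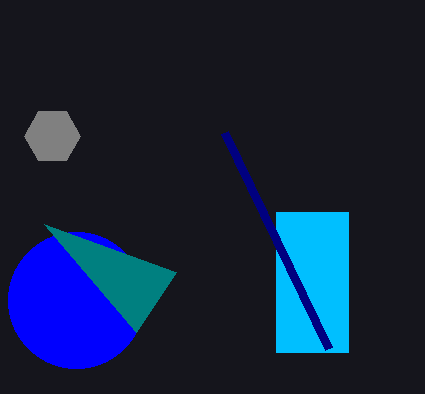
x_1 = 76, y_1 = 300, r_1 = 68, x2_2 = 136, x0_3 = 276, y0_3 = 212, y1_3 = 352, x0_4 = 224, y0_4 = 132, x_5 = 52, y_5 = 136, r_5 = 28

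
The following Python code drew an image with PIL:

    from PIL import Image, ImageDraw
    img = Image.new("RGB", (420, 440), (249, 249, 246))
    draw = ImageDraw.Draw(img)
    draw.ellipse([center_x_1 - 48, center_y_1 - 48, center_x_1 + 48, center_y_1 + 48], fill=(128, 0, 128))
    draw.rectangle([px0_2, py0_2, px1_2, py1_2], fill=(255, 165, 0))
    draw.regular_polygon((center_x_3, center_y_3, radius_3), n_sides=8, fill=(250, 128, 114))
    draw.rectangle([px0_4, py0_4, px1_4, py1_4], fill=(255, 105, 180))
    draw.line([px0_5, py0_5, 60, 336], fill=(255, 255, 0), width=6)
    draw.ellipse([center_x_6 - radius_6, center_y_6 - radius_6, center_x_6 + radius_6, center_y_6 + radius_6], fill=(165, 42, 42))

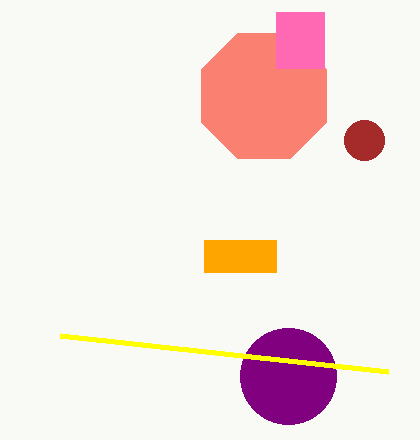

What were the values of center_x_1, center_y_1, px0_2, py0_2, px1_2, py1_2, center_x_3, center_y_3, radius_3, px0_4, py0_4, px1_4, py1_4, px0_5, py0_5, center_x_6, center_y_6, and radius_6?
center_x_1 = 288, center_y_1 = 376, px0_2 = 204, py0_2 = 240, px1_2 = 276, py1_2 = 272, center_x_3 = 264, center_y_3 = 96, radius_3 = 68, px0_4 = 276, py0_4 = 12, px1_4 = 324, py1_4 = 68, px0_5 = 388, py0_5 = 372, center_x_6 = 364, center_y_6 = 140, radius_6 = 20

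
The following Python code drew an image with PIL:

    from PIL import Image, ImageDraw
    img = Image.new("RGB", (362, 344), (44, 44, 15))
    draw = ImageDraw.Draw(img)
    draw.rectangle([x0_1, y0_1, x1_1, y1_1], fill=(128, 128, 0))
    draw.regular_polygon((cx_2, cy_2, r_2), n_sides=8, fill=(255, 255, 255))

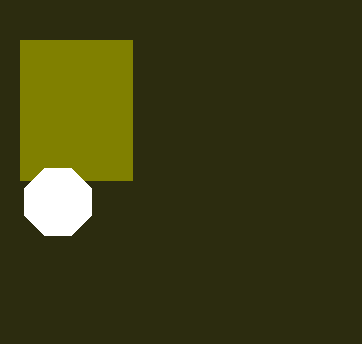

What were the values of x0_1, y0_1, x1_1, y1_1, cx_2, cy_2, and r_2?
x0_1 = 20; y0_1 = 40; x1_1 = 132; y1_1 = 180; cx_2 = 58; cy_2 = 202; r_2 = 36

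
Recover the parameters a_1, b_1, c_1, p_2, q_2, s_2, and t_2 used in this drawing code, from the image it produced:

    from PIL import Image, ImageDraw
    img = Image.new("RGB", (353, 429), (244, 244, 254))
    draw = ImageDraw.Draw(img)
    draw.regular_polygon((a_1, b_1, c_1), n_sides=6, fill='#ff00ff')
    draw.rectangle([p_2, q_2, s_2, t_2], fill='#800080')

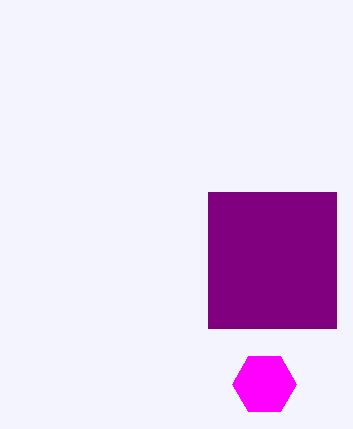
a_1 = 264; b_1 = 384; c_1 = 32; p_2 = 208; q_2 = 192; s_2 = 336; t_2 = 328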